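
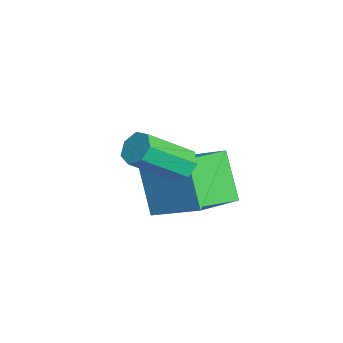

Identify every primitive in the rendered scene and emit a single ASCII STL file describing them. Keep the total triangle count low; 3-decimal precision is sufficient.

solid 
facet normal -0.177 0.742 -0.646
outer loop
vertex 3.266 -1.985 -1.635
vertex 2.899 -1.693 -1.199
vertex 3.528 -1.629 -1.298
endloop
endfacet
facet normal 0.864 -0.197 -0.464
outer loop
vertex 3.266 -1.985 -1.635
vertex 3.528 -1.629 -1.298
vertex 3.628 -3.499 -0.317
endloop
endfacet
facet normal 0.864 -0.197 -0.464
outer loop
vertex 3.628 -3.499 -0.317
vertex 3.528 -1.629 -1.298
vertex 3.89 -3.143 0.02
endloop
endfacet
facet normal 0.177 -0.742 0.646
outer loop
vertex 3.628 -3.499 -0.317
vertex 3.89 -3.143 0.02
vertex 3.261 -3.207 0.119
endloop
endfacet
facet normal -0.177 0.743 -0.646
outer loop
vertex 3.528 -1.629 -1.298
vertex 2.899 -1.693 -1.199
vertex 3.317 -1.322 -0.887
endloop
endfacet
facet normal 0.908 0.377 0.184
outer loop
vertex 3.528 -1.629 -1.298
vertex 3.317 -1.322 -0.887
vertex 3.89 -3.143 0.02
endloop
endfacet
facet normal 0.907 0.378 0.186
outer loop
vertex 3.89 -3.143 0.02
vertex 3.317 -1.322 -0.887
vertex 3.678 -2.836 0.431
endloop
endfacet
facet normal 0.177 -0.742 0.646
outer loop
vertex 3.89 -3.143 0.02
vertex 3.678 -2.836 0.431
vertex 3.261 -3.207 0.119
endloop
endfacet
facet normal -0.177 0.742 -0.646
outer loop
vertex 3.317 -1.322 -0.887
vertex 2.899 -1.693 -1.199
vertex 2.791 -1.294 -0.711
endloop
endfacet
facet normal 0.268 0.668 0.694
outer loop
vertex 3.317 -1.322 -0.887
vertex 2.791 -1.294 -0.711
vertex 3.678 -2.836 0.431
endloop
endfacet
facet normal 0.268 0.668 0.694
outer loop
vertex 3.678 -2.836 0.431
vertex 2.791 -1.294 -0.711
vertex 3.152 -2.808 0.607
endloop
endfacet
facet normal 0.177 -0.742 0.646
outer loop
vertex 3.678 -2.836 0.431
vertex 3.152 -2.808 0.607
vertex 3.261 -3.207 0.119
endloop
endfacet
facet normal -0.177 0.742 -0.646
outer loop
vertex 2.791 -1.294 -0.711
vertex 2.899 -1.693 -1.199
vertex 2.347 -1.566 -0.902
endloop
endfacet
facet normal -0.573 0.456 0.681
outer loop
vertex 2.791 -1.294 -0.711
vertex 2.347 -1.566 -0.902
vertex 3.152 -2.808 0.607
endloop
endfacet
facet normal -0.573 0.456 0.681
outer loop
vertex 3.152 -2.808 0.607
vertex 2.347 -1.566 -0.902
vertex 2.708 -3.081 0.416
endloop
endfacet
facet normal 0.178 -0.742 0.646
outer loop
vertex 3.152 -2.808 0.607
vertex 2.708 -3.081 0.416
vertex 3.261 -3.207 0.119
endloop
endfacet
facet normal -0.177 0.743 -0.646
outer loop
vertex 2.347 -1.566 -0.902
vertex 2.899 -1.693 -1.199
vertex 2.318 -1.934 -1.317
endloop
endfacet
facet normal -0.983 -0.098 0.156
outer loop
vertex 2.347 -1.566 -0.902
vertex 2.318 -1.934 -1.317
vertex 2.708 -3.081 0.416
endloop
endfacet
facet normal -0.983 -0.100 0.155
outer loop
vertex 2.708 -3.081 0.416
vertex 2.318 -1.934 -1.317
vertex 2.68 -3.449 0.001
endloop
endfacet
facet normal 0.178 -0.742 0.646
outer loop
vertex 2.708 -3.081 0.416
vertex 2.68 -3.449 0.001
vertex 3.261 -3.207 0.119
endloop
endfacet
facet normal -0.177 0.743 -0.646
outer loop
vertex 2.318 -1.934 -1.317
vertex 2.899 -1.693 -1.199
vertex 2.728 -2.12 -1.643
endloop
endfacet
facet normal -0.652 -0.580 -0.488
outer loop
vertex 2.318 -1.934 -1.317
vertex 2.728 -2.12 -1.643
vertex 2.68 -3.449 0.001
endloop
endfacet
facet normal -0.653 -0.580 -0.488
outer loop
vertex 2.68 -3.449 0.001
vertex 2.728 -2.12 -1.643
vertex 3.089 -3.635 -0.325
endloop
endfacet
facet normal 0.178 -0.742 0.646
outer loop
vertex 2.68 -3.449 0.001
vertex 3.089 -3.635 -0.325
vertex 3.261 -3.207 0.119
endloop
endfacet
facet normal -0.177 0.743 -0.646
outer loop
vertex 2.728 -2.12 -1.643
vertex 2.899 -1.693 -1.199
vertex 3.266 -1.985 -1.635
endloop
endfacet
facet normal 0.168 -0.624 -0.763
outer loop
vertex 2.728 -2.12 -1.643
vertex 3.266 -1.985 -1.635
vertex 3.089 -3.635 -0.325
endloop
endfacet
facet normal 0.169 -0.624 -0.763
outer loop
vertex 3.089 -3.635 -0.325
vertex 3.266 -1.985 -1.635
vertex 3.628 -3.499 -0.317
endloop
endfacet
facet normal 0.178 -0.742 0.646
outer loop
vertex 3.089 -3.635 -0.325
vertex 3.628 -3.499 -0.317
vertex 3.261 -3.207 0.119
endloop
endfacet
facet normal -0.589 -0.096 0.803
outer loop
vertex 1.044 -2.755 -2.518
vertex 2.345 -1.421 -1.405
vertex 0.041 -1.306 -3.081
endloop
endfacet
facet normal -0.600 -0.614 -0.513
outer loop
vertex 1.195 -1.119 -4.655
vertex 1.044 -2.755 -2.518
vertex 0.041 -1.306 -3.081
endloop
endfacet
facet normal -0.589 -0.095 0.803
outer loop
vertex 0.041 -1.306 -3.081
vertex 2.345 -1.421 -1.405
vertex 1.342 0.027 -1.969
endloop
endfacet
facet normal -0.542 0.783 -0.304
outer loop
vertex 1.342 0.027 -1.969
vertex 1.195 -1.119 -4.655
vertex 0.041 -1.306 -3.081
endloop
endfacet
facet normal 0.542 -0.783 0.305
outer loop
vertex 1.044 -2.755 -2.518
vertex 3.499 -1.234 -2.979
vertex 2.345 -1.421 -1.405
endloop
endfacet
facet normal -0.599 -0.615 -0.513
outer loop
vertex 2.198 -2.567 -4.091
vertex 1.044 -2.755 -2.518
vertex 1.195 -1.119 -4.655
endloop
endfacet
facet normal 0.542 -0.783 0.304
outer loop
vertex 2.198 -2.567 -4.091
vertex 3.499 -1.234 -2.979
vertex 1.044 -2.755 -2.518
endloop
endfacet
facet normal 0.599 0.615 0.513
outer loop
vertex 2.345 -1.421 -1.405
vertex 3.499 -1.234 -2.979
vertex 1.342 0.027 -1.969
endloop
endfacet
facet normal -0.542 0.783 -0.304
outer loop
vertex 2.496 0.215 -3.542
vertex 1.195 -1.119 -4.655
vertex 1.342 0.027 -1.969
endloop
endfacet
facet normal 0.599 0.614 0.513
outer loop
vertex 1.342 0.027 -1.969
vertex 3.499 -1.234 -2.979
vertex 2.496 0.215 -3.542
endloop
endfacet
facet normal 0.589 0.095 -0.803
outer loop
vertex 2.496 0.215 -3.542
vertex 2.198 -2.567 -4.091
vertex 1.195 -1.119 -4.655
endloop
endfacet
facet normal 0.588 0.095 -0.803
outer loop
vertex 3.499 -1.234 -2.979
vertex 2.198 -2.567 -4.091
vertex 2.496 0.215 -3.542
endloop
endfacet

endsolid


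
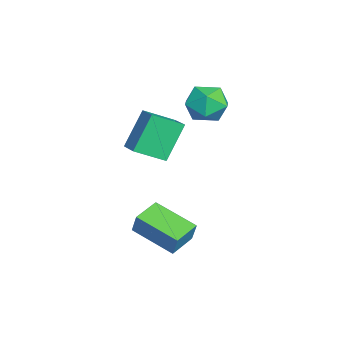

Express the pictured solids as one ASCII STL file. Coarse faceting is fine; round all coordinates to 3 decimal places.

solid 
facet normal -0.410 0.377 0.830
outer loop
vertex 0.793 1.554 1.858
vertex 0.515 2.896 1.111
vertex -0.235 1.158 1.53
endloop
endfacet
facet normal 0.179 -0.860 0.478
outer loop
vertex 0.585 0.404 -0.131
vertex 0.793 1.554 1.858
vertex -0.235 1.158 1.53
endloop
endfacet
facet normal -0.410 0.377 0.830
outer loop
vertex -0.235 1.158 1.53
vertex 0.515 2.896 1.111
vertex -0.514 2.499 0.783
endloop
endfacet
facet normal -0.894 -0.345 -0.285
outer loop
vertex -0.514 2.499 0.783
vertex 0.585 0.404 -0.131
vertex -0.235 1.158 1.53
endloop
endfacet
facet normal 0.894 0.344 0.285
outer loop
vertex 0.793 1.554 1.858
vertex 1.335 2.142 -0.55
vertex 0.515 2.896 1.111
endloop
endfacet
facet normal 0.179 -0.860 0.478
outer loop
vertex 1.614 0.801 0.197
vertex 0.793 1.554 1.858
vertex 0.585 0.404 -0.131
endloop
endfacet
facet normal 0.894 0.345 0.286
outer loop
vertex 1.614 0.801 0.197
vertex 1.335 2.142 -0.55
vertex 0.793 1.554 1.858
endloop
endfacet
facet normal -0.179 0.860 -0.479
outer loop
vertex 0.515 2.896 1.111
vertex 1.335 2.142 -0.55
vertex -0.514 2.499 0.783
endloop
endfacet
facet normal -0.894 -0.344 -0.286
outer loop
vertex 0.307 1.746 -0.878
vertex 0.585 0.404 -0.131
vertex -0.514 2.499 0.783
endloop
endfacet
facet normal -0.179 0.860 -0.478
outer loop
vertex -0.514 2.499 0.783
vertex 1.335 2.142 -0.55
vertex 0.307 1.746 -0.878
endloop
endfacet
facet normal 0.410 -0.377 -0.830
outer loop
vertex 0.307 1.746 -0.878
vertex 1.614 0.801 0.197
vertex 0.585 0.404 -0.131
endloop
endfacet
facet normal 0.410 -0.377 -0.830
outer loop
vertex 1.335 2.142 -0.55
vertex 1.614 0.801 0.197
vertex 0.307 1.746 -0.878
endloop
endfacet
facet normal -0.794 0.589 0.149
outer loop
vertex 2.831 1.718 -2.071
vertex 3.918 3.351 -2.732
vertex 2.51 1.534 -3.053
endloop
endfacet
facet normal -0.525 -0.789 0.319
outer loop
vertex 3.542 0.769 -3.248
vertex 2.831 1.718 -2.071
vertex 2.51 1.534 -3.053
endloop
endfacet
facet normal -0.794 0.589 0.150
outer loop
vertex 2.51 1.534 -3.053
vertex 3.918 3.351 -2.732
vertex 3.596 3.167 -3.715
endloop
endfacet
facet normal -0.307 -0.175 -0.936
outer loop
vertex 3.596 3.167 -3.715
vertex 3.542 0.769 -3.248
vertex 2.51 1.534 -3.053
endloop
endfacet
facet normal 0.306 0.175 0.936
outer loop
vertex 2.831 1.718 -2.071
vertex 4.95 2.586 -2.927
vertex 3.918 3.351 -2.732
endloop
endfacet
facet normal -0.524 -0.789 0.320
outer loop
vertex 3.864 0.953 -2.265
vertex 2.831 1.718 -2.071
vertex 3.542 0.769 -3.248
endloop
endfacet
facet normal 0.306 0.176 0.936
outer loop
vertex 3.864 0.953 -2.265
vertex 4.95 2.586 -2.927
vertex 2.831 1.718 -2.071
endloop
endfacet
facet normal 0.525 0.789 -0.320
outer loop
vertex 3.918 3.351 -2.732
vertex 4.95 2.586 -2.927
vertex 3.596 3.167 -3.715
endloop
endfacet
facet normal -0.306 -0.175 -0.936
outer loop
vertex 4.629 2.402 -3.909
vertex 3.542 0.769 -3.248
vertex 3.596 3.167 -3.715
endloop
endfacet
facet normal 0.525 0.789 -0.319
outer loop
vertex 3.596 3.167 -3.715
vertex 4.95 2.586 -2.927
vertex 4.629 2.402 -3.909
endloop
endfacet
facet normal 0.794 -0.589 -0.150
outer loop
vertex 4.629 2.402 -3.909
vertex 3.864 0.953 -2.265
vertex 3.542 0.769 -3.248
endloop
endfacet
facet normal 0.794 -0.589 -0.149
outer loop
vertex 4.95 2.586 -2.927
vertex 3.864 0.953 -2.265
vertex 4.629 2.402 -3.909
endloop
endfacet
facet normal -0.647 0.060 0.760
outer loop
vertex -1.046 3.843 2.242
vertex -0.377 3.291 2.855
vertex -0.316 4.351 2.823
endloop
endfacet
facet normal -0.702 0.629 0.332
outer loop
vertex -1.046 3.843 2.242
vertex -0.316 4.351 2.823
vertex -0.51 4.661 1.826
endloop
endfacet
facet normal -0.858 0.397 -0.325
outer loop
vertex -1.046 3.843 2.242
vertex -0.51 4.661 1.826
vertex -0.691 3.793 1.242
endloop
endfacet
facet normal -0.899 -0.315 -0.303
outer loop
vertex -1.046 3.843 2.242
vertex -0.691 3.793 1.242
vertex -0.609 2.946 1.878
endloop
endfacet
facet normal -0.769 -0.524 0.367
outer loop
vertex -1.046 3.843 2.242
vertex -0.609 2.946 1.878
vertex -0.377 3.291 2.855
endloop
endfacet
facet normal -0.065 0.949 0.308
outer loop
vertex -0.51 4.661 1.826
vertex -0.316 4.351 2.823
vertex 0.489 4.614 2.182
endloop
endfacet
facet normal 0.025 0.029 0.999
outer loop
vertex -0.316 4.351 2.823
vertex -0.377 3.291 2.855
vertex 0.571 3.767 2.818
endloop
endfacet
facet normal -0.173 -0.915 0.364
outer loop
vertex -0.377 3.291 2.855
vertex -0.609 2.946 1.878
vertex 0.39 2.899 2.234
endloop
endfacet
facet normal -0.384 -0.578 -0.720
outer loop
vertex -0.609 2.946 1.878
vertex -0.691 3.793 1.242
vertex 0.196 3.209 1.237
endloop
endfacet
facet normal -0.318 0.574 -0.755
outer loop
vertex -0.691 3.793 1.242
vertex -0.51 4.661 1.826
vertex 0.257 4.269 1.205
endloop
endfacet
facet normal 0.899 0.315 0.303
outer loop
vertex 0.926 3.717 1.818
vertex 0.489 4.614 2.182
vertex 0.571 3.767 2.818
endloop
endfacet
facet normal 0.858 -0.397 0.325
outer loop
vertex 0.926 3.717 1.818
vertex 0.571 3.767 2.818
vertex 0.39 2.899 2.234
endloop
endfacet
facet normal 0.702 -0.629 -0.332
outer loop
vertex 0.926 3.717 1.818
vertex 0.39 2.899 2.234
vertex 0.196 3.209 1.237
endloop
endfacet
facet normal 0.647 -0.060 -0.760
outer loop
vertex 0.926 3.717 1.818
vertex 0.196 3.209 1.237
vertex 0.257 4.269 1.205
endloop
endfacet
facet normal 0.769 0.524 -0.367
outer loop
vertex 0.926 3.717 1.818
vertex 0.257 4.269 1.205
vertex 0.489 4.614 2.182
endloop
endfacet
facet normal 0.384 0.578 0.720
outer loop
vertex 0.571 3.767 2.818
vertex 0.489 4.614 2.182
vertex -0.316 4.351 2.823
endloop
endfacet
facet normal 0.318 -0.574 0.755
outer loop
vertex 0.39 2.899 2.234
vertex 0.571 3.767 2.818
vertex -0.377 3.291 2.855
endloop
endfacet
facet normal 0.065 -0.949 -0.308
outer loop
vertex 0.196 3.209 1.237
vertex 0.39 2.899 2.234
vertex -0.609 2.946 1.878
endloop
endfacet
facet normal -0.025 -0.029 -0.999
outer loop
vertex 0.257 4.269 1.205
vertex 0.196 3.209 1.237
vertex -0.691 3.793 1.242
endloop
endfacet
facet normal 0.173 0.915 -0.364
outer loop
vertex 0.489 4.614 2.182
vertex 0.257 4.269 1.205
vertex -0.51 4.661 1.826
endloop
endfacet

endsolid


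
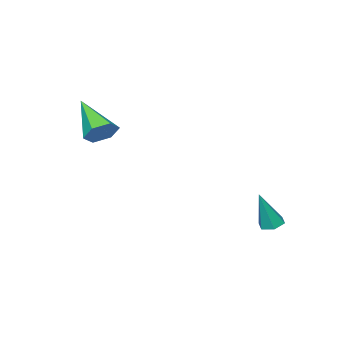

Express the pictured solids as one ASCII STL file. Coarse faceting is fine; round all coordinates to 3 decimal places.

solid 
facet normal 0.202 0.802 -0.562
outer loop
vertex 4.723 -0.791 2.114
vertex 4.127 -0.932 1.698
vertex 4.068 -0.499 2.295
endloop
endfacet
facet normal 0.338 0.186 0.923
outer loop
vertex 4.723 -0.791 2.114
vertex 4.068 -0.499 2.295
vertex 3.713 -2.568 2.842
endloop
endfacet
facet normal 0.204 0.802 -0.562
outer loop
vertex 4.068 -0.499 2.295
vertex 4.127 -0.932 1.698
vertex 3.472 -0.639 1.879
endloop
endfacet
facet normal -0.592 0.299 0.748
outer loop
vertex 4.068 -0.499 2.295
vertex 3.472 -0.639 1.879
vertex 3.713 -2.568 2.842
endloop
endfacet
facet normal 0.204 0.802 -0.562
outer loop
vertex 3.472 -0.639 1.879
vertex 4.127 -0.932 1.698
vertex 3.531 -1.072 1.282
endloop
endfacet
facet normal -0.992 -0.127 -0.006
outer loop
vertex 3.472 -0.639 1.879
vertex 3.531 -1.072 1.282
vertex 3.713 -2.568 2.842
endloop
endfacet
facet normal 0.202 0.803 -0.560
outer loop
vertex 3.531 -1.072 1.282
vertex 4.127 -0.932 1.698
vertex 4.187 -1.364 1.1
endloop
endfacet
facet normal -0.460 -0.667 -0.586
outer loop
vertex 3.531 -1.072 1.282
vertex 4.187 -1.364 1.1
vertex 3.713 -2.568 2.842
endloop
endfacet
facet normal 0.203 0.803 -0.560
outer loop
vertex 4.187 -1.364 1.1
vertex 4.127 -0.932 1.698
vertex 4.782 -1.224 1.516
endloop
endfacet
facet normal 0.471 -0.780 -0.411
outer loop
vertex 4.187 -1.364 1.1
vertex 4.782 -1.224 1.516
vertex 3.713 -2.568 2.842
endloop
endfacet
facet normal 0.202 0.803 -0.561
outer loop
vertex 4.782 -1.224 1.516
vertex 4.127 -0.932 1.698
vertex 4.723 -0.791 2.114
endloop
endfacet
facet normal 0.870 -0.354 0.342
outer loop
vertex 4.782 -1.224 1.516
vertex 4.723 -0.791 2.114
vertex 3.713 -2.568 2.842
endloop
endfacet
facet normal -0.334 0.078 -0.939
outer loop
vertex -0.658 3.518 -3.429
vertex -0.979 3.079 -3.351
vertex -1.171 3.583 -3.241
endloop
endfacet
facet normal 0.219 0.937 0.273
outer loop
vertex -0.658 3.518 -3.429
vertex -1.171 3.583 -3.241
vertex -0.381 2.941 -1.669
endloop
endfacet
facet normal -0.334 0.078 -0.939
outer loop
vertex -1.171 3.583 -3.241
vertex -0.979 3.079 -3.351
vertex -1.492 3.144 -3.163
endloop
endfacet
facet normal -0.629 0.556 0.543
outer loop
vertex -1.171 3.583 -3.241
vertex -1.492 3.144 -3.163
vertex -0.381 2.941 -1.669
endloop
endfacet
facet normal -0.335 0.076 -0.939
outer loop
vertex -1.492 3.144 -3.163
vertex -0.979 3.079 -3.351
vertex -1.301 2.64 -3.272
endloop
endfacet
facet normal -0.761 -0.399 0.512
outer loop
vertex -1.492 3.144 -3.163
vertex -1.301 2.64 -3.272
vertex -0.381 2.941 -1.669
endloop
endfacet
facet normal -0.335 0.076 -0.939
outer loop
vertex -1.301 2.64 -3.272
vertex -0.979 3.079 -3.351
vertex -0.788 2.575 -3.46
endloop
endfacet
facet normal -0.047 -0.977 0.210
outer loop
vertex -1.301 2.64 -3.272
vertex -0.788 2.575 -3.46
vertex -0.381 2.941 -1.669
endloop
endfacet
facet normal -0.335 0.076 -0.939
outer loop
vertex -0.788 2.575 -3.46
vertex -0.979 3.079 -3.351
vertex -0.467 3.015 -3.539
endloop
endfacet
facet normal 0.801 -0.595 -0.060
outer loop
vertex -0.788 2.575 -3.46
vertex -0.467 3.015 -3.539
vertex -0.381 2.941 -1.669
endloop
endfacet
facet normal -0.335 0.078 -0.939
outer loop
vertex -0.467 3.015 -3.539
vertex -0.979 3.079 -3.351
vertex -0.658 3.518 -3.429
endloop
endfacet
facet normal 0.932 0.360 -0.029
outer loop
vertex -0.467 3.015 -3.539
vertex -0.658 3.518 -3.429
vertex -0.381 2.941 -1.669
endloop
endfacet

endsolid


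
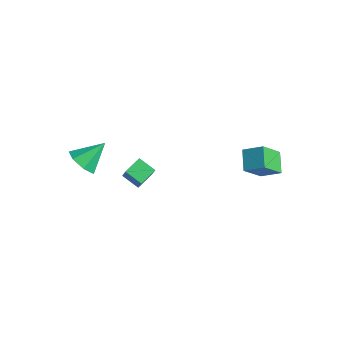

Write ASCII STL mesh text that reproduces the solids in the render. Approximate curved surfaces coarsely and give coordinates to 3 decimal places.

solid 
facet normal -0.153 -0.759 -0.633
outer loop
vertex -1.934 -3.901 0.453
vertex -2.874 -3.964 0.756
vertex -2.499 -3.423 0.017
endloop
endfacet
facet normal 0.727 0.646 -0.233
outer loop
vertex -1.934 -3.901 0.453
vertex -2.499 -3.423 0.017
vertex -2.606 -2.636 1.864
endloop
endfacet
facet normal -0.153 -0.759 -0.633
outer loop
vertex -2.499 -3.423 0.017
vertex -2.874 -3.964 0.756
vertex -3.346 -3.352 0.137
endloop
endfacet
facet normal 0.022 0.920 -0.391
outer loop
vertex -2.499 -3.423 0.017
vertex -3.346 -3.352 0.137
vertex -2.606 -2.636 1.864
endloop
endfacet
facet normal -0.153 -0.759 -0.633
outer loop
vertex -3.346 -3.352 0.137
vertex -2.874 -3.964 0.756
vertex -3.838 -3.742 0.723
endloop
endfacet
facet normal -0.648 0.761 -0.038
outer loop
vertex -3.346 -3.352 0.137
vertex -3.838 -3.742 0.723
vertex -2.606 -2.636 1.864
endloop
endfacet
facet normal -0.153 -0.759 -0.633
outer loop
vertex -3.838 -3.742 0.723
vertex -2.874 -3.964 0.756
vertex -3.604 -4.299 1.334
endloop
endfacet
facet normal -0.777 0.288 0.560
outer loop
vertex -3.838 -3.742 0.723
vertex -3.604 -4.299 1.334
vertex -2.606 -2.636 1.864
endloop
endfacet
facet normal -0.154 -0.758 -0.634
outer loop
vertex -3.604 -4.299 1.334
vertex -2.874 -3.964 0.756
vertex -2.82 -4.604 1.509
endloop
endfacet
facet normal -0.268 -0.143 0.953
outer loop
vertex -3.604 -4.299 1.334
vertex -2.82 -4.604 1.509
vertex -2.606 -2.636 1.864
endloop
endfacet
facet normal -0.153 -0.758 -0.634
outer loop
vertex -2.82 -4.604 1.509
vertex -2.874 -3.964 0.756
vertex -2.077 -4.426 1.117
endloop
endfacet
facet normal 0.495 -0.206 0.844
outer loop
vertex -2.82 -4.604 1.509
vertex -2.077 -4.426 1.117
vertex -2.606 -2.636 1.864
endloop
endfacet
facet normal -0.153 -0.759 -0.633
outer loop
vertex -2.077 -4.426 1.117
vertex -2.874 -3.964 0.756
vertex -1.934 -3.901 0.453
endloop
endfacet
facet normal 0.937 0.145 0.317
outer loop
vertex -2.077 -4.426 1.117
vertex -1.934 -3.901 0.453
vertex -2.606 -2.636 1.864
endloop
endfacet
facet normal -0.847 -0.296 0.441
outer loop
vertex -1.548 -2.104 -0.185
vertex -1.718 -1.045 0.2
vertex -2.267 -1.794 -1.357
endloop
endfacet
facet normal 0.150 -0.929 -0.338
outer loop
vertex -1.302 -1.455 -1.86
vertex -1.548 -2.104 -0.185
vertex -2.267 -1.794 -1.357
endloop
endfacet
facet normal -0.847 -0.297 0.441
outer loop
vertex -2.267 -1.794 -1.357
vertex -1.718 -1.045 0.2
vertex -2.438 -0.734 -0.972
endloop
endfacet
facet normal -0.510 0.220 -0.831
outer loop
vertex -2.438 -0.734 -0.972
vertex -1.302 -1.455 -1.86
vertex -2.267 -1.794 -1.357
endloop
endfacet
facet normal 0.511 -0.220 0.831
outer loop
vertex -1.548 -2.104 -0.185
vertex -0.753 -0.706 -0.303
vertex -1.718 -1.045 0.2
endloop
endfacet
facet normal 0.149 -0.929 -0.338
outer loop
vertex -0.582 -1.766 -0.688
vertex -1.548 -2.104 -0.185
vertex -1.302 -1.455 -1.86
endloop
endfacet
facet normal 0.510 -0.220 0.832
outer loop
vertex -0.582 -1.766 -0.688
vertex -0.753 -0.706 -0.303
vertex -1.548 -2.104 -0.185
endloop
endfacet
facet normal -0.150 0.929 0.339
outer loop
vertex -1.718 -1.045 0.2
vertex -0.753 -0.706 -0.303
vertex -2.438 -0.734 -0.972
endloop
endfacet
facet normal -0.510 0.220 -0.831
outer loop
vertex -1.472 -0.396 -1.475
vertex -1.302 -1.455 -1.86
vertex -2.438 -0.734 -0.972
endloop
endfacet
facet normal -0.149 0.929 0.338
outer loop
vertex -2.438 -0.734 -0.972
vertex -0.753 -0.706 -0.303
vertex -1.472 -0.396 -1.475
endloop
endfacet
facet normal 0.847 0.296 -0.442
outer loop
vertex -1.472 -0.396 -1.475
vertex -0.582 -1.766 -0.688
vertex -1.302 -1.455 -1.86
endloop
endfacet
facet normal 0.847 0.297 -0.441
outer loop
vertex -0.753 -0.706 -0.303
vertex -0.582 -1.766 -0.688
vertex -1.472 -0.396 -1.475
endloop
endfacet
facet normal -0.704 0.511 0.494
outer loop
vertex 2.682 2.446 2.317
vertex 3.577 3.095 2.922
vertex 2.667 3.665 1.034
endloop
endfacet
facet normal -0.710 -0.514 -0.480
outer loop
vertex 3.603 2.985 0.378
vertex 2.682 2.446 2.317
vertex 2.667 3.665 1.034
endloop
endfacet
facet normal -0.704 0.511 0.493
outer loop
vertex 2.667 3.665 1.034
vertex 3.577 3.095 2.922
vertex 3.562 4.313 1.639
endloop
endfacet
facet normal -0.008 0.688 -0.725
outer loop
vertex 3.562 4.313 1.639
vertex 3.603 2.985 0.378
vertex 2.667 3.665 1.034
endloop
endfacet
facet normal 0.009 -0.688 0.726
outer loop
vertex 2.682 2.446 2.317
vertex 4.513 2.415 2.266
vertex 3.577 3.095 2.922
endloop
endfacet
facet normal -0.710 -0.515 -0.480
outer loop
vertex 3.618 1.767 1.661
vertex 2.682 2.446 2.317
vertex 3.603 2.985 0.378
endloop
endfacet
facet normal 0.009 -0.689 0.725
outer loop
vertex 3.618 1.767 1.661
vertex 4.513 2.415 2.266
vertex 2.682 2.446 2.317
endloop
endfacet
facet normal 0.710 0.515 0.480
outer loop
vertex 3.577 3.095 2.922
vertex 4.513 2.415 2.266
vertex 3.562 4.313 1.639
endloop
endfacet
facet normal -0.009 0.688 -0.725
outer loop
vertex 4.498 3.634 0.983
vertex 3.603 2.985 0.378
vertex 3.562 4.313 1.639
endloop
endfacet
facet normal 0.710 0.515 0.481
outer loop
vertex 3.562 4.313 1.639
vertex 4.513 2.415 2.266
vertex 4.498 3.634 0.983
endloop
endfacet
facet normal 0.704 -0.511 -0.493
outer loop
vertex 4.498 3.634 0.983
vertex 3.618 1.767 1.661
vertex 3.603 2.985 0.378
endloop
endfacet
facet normal 0.704 -0.511 -0.494
outer loop
vertex 4.513 2.415 2.266
vertex 3.618 1.767 1.661
vertex 4.498 3.634 0.983
endloop
endfacet

endsolid


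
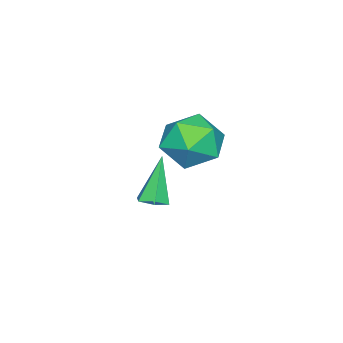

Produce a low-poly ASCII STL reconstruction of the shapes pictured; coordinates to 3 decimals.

solid 
facet normal 0.382 0.026 -0.924
outer loop
vertex -1.992 -2.817 -1.904
vertex -2.458 -2.545 -2.089
vertex -2.012 -2.247 -1.896
endloop
endfacet
facet normal 0.792 0.019 0.610
outer loop
vertex -1.992 -2.817 -1.904
vertex -2.012 -2.247 -1.896
vertex -3.162 -2.595 -0.391
endloop
endfacet
facet normal 0.382 0.026 -0.924
outer loop
vertex -2.012 -2.247 -1.896
vertex -2.458 -2.545 -2.089
vertex -2.478 -1.976 -2.081
endloop
endfacet
facet normal 0.316 0.842 0.437
outer loop
vertex -2.012 -2.247 -1.896
vertex -2.478 -1.976 -2.081
vertex -3.162 -2.595 -0.391
endloop
endfacet
facet normal 0.385 0.026 -0.923
outer loop
vertex -2.478 -1.976 -2.081
vertex -2.458 -2.545 -2.089
vertex -2.923 -2.274 -2.275
endloop
endfacet
facet normal -0.575 0.816 0.066
outer loop
vertex -2.478 -1.976 -2.081
vertex -2.923 -2.274 -2.275
vertex -3.162 -2.595 -0.391
endloop
endfacet
facet normal 0.385 0.026 -0.923
outer loop
vertex -2.923 -2.274 -2.275
vertex -2.458 -2.545 -2.089
vertex -2.903 -2.843 -2.283
endloop
endfacet
facet normal -0.991 -0.033 -0.131
outer loop
vertex -2.923 -2.274 -2.275
vertex -2.903 -2.843 -2.283
vertex -3.162 -2.595 -0.391
endloop
endfacet
facet normal 0.384 0.028 -0.923
outer loop
vertex -2.903 -2.843 -2.283
vertex -2.458 -2.545 -2.089
vertex -2.438 -3.115 -2.098
endloop
endfacet
facet normal -0.517 -0.855 0.041
outer loop
vertex -2.903 -2.843 -2.283
vertex -2.438 -3.115 -2.098
vertex -3.162 -2.595 -0.391
endloop
endfacet
facet normal 0.383 0.028 -0.923
outer loop
vertex -2.438 -3.115 -2.098
vertex -2.458 -2.545 -2.089
vertex -1.992 -2.817 -1.904
endloop
endfacet
facet normal 0.375 -0.830 0.412
outer loop
vertex -2.438 -3.115 -2.098
vertex -1.992 -2.817 -1.904
vertex -3.162 -2.595 -0.391
endloop
endfacet
facet normal -0.100 0.123 0.987
outer loop
vertex -1.283 0.152 2.686
vertex -2.009 -0.693 2.717
vertex -0.92 -0.888 2.852
endloop
endfacet
facet normal 0.552 0.316 0.771
outer loop
vertex -1.283 0.152 2.686
vertex -0.92 -0.888 2.852
vertex -0.361 -0.205 2.172
endloop
endfacet
facet normal 0.479 0.831 0.282
outer loop
vertex -1.283 0.152 2.686
vertex -0.361 -0.205 2.172
vertex -1.104 0.412 1.617
endloop
endfacet
facet normal -0.218 0.956 0.196
outer loop
vertex -1.283 0.152 2.686
vertex -1.104 0.412 1.617
vertex -2.123 0.111 1.954
endloop
endfacet
facet normal -0.576 0.518 0.632
outer loop
vertex -1.283 0.152 2.686
vertex -2.123 0.111 1.954
vertex -2.009 -0.693 2.717
endloop
endfacet
facet normal 0.856 -0.247 0.455
outer loop
vertex -0.361 -0.205 2.172
vertex -0.92 -0.888 2.852
vertex -0.517 -1.271 1.886
endloop
endfacet
facet normal -0.200 -0.560 0.804
outer loop
vertex -0.92 -0.888 2.852
vertex -2.009 -0.693 2.717
vertex -1.536 -1.572 2.223
endloop
endfacet
facet normal -0.970 0.080 0.230
outer loop
vertex -2.009 -0.693 2.717
vertex -2.123 0.111 1.954
vertex -2.279 -0.955 1.668
endloop
endfacet
facet normal -0.390 0.789 -0.475
outer loop
vertex -2.123 0.111 1.954
vertex -1.104 0.412 1.617
vertex -1.72 -0.272 0.988
endloop
endfacet
facet normal 0.738 0.586 -0.336
outer loop
vertex -1.104 0.412 1.617
vertex -0.361 -0.205 2.172
vertex -0.631 -0.467 1.123
endloop
endfacet
facet normal 0.218 -0.956 -0.196
outer loop
vertex -1.357 -1.312 1.154
vertex -0.517 -1.271 1.886
vertex -1.536 -1.572 2.223
endloop
endfacet
facet normal -0.479 -0.831 -0.282
outer loop
vertex -1.357 -1.312 1.154
vertex -1.536 -1.572 2.223
vertex -2.279 -0.955 1.668
endloop
endfacet
facet normal -0.552 -0.316 -0.771
outer loop
vertex -1.357 -1.312 1.154
vertex -2.279 -0.955 1.668
vertex -1.72 -0.272 0.988
endloop
endfacet
facet normal 0.100 -0.123 -0.987
outer loop
vertex -1.357 -1.312 1.154
vertex -1.72 -0.272 0.988
vertex -0.631 -0.467 1.123
endloop
endfacet
facet normal 0.576 -0.518 -0.632
outer loop
vertex -1.357 -1.312 1.154
vertex -0.631 -0.467 1.123
vertex -0.517 -1.271 1.886
endloop
endfacet
facet normal 0.390 -0.789 0.475
outer loop
vertex -1.536 -1.572 2.223
vertex -0.517 -1.271 1.886
vertex -0.92 -0.888 2.852
endloop
endfacet
facet normal -0.738 -0.586 0.336
outer loop
vertex -2.279 -0.955 1.668
vertex -1.536 -1.572 2.223
vertex -2.009 -0.693 2.717
endloop
endfacet
facet normal -0.856 0.247 -0.455
outer loop
vertex -1.72 -0.272 0.988
vertex -2.279 -0.955 1.668
vertex -2.123 0.111 1.954
endloop
endfacet
facet normal 0.200 0.560 -0.804
outer loop
vertex -0.631 -0.467 1.123
vertex -1.72 -0.272 0.988
vertex -1.104 0.412 1.617
endloop
endfacet
facet normal 0.970 -0.080 -0.230
outer loop
vertex -0.517 -1.271 1.886
vertex -0.631 -0.467 1.123
vertex -0.361 -0.205 2.172
endloop
endfacet

endsolid


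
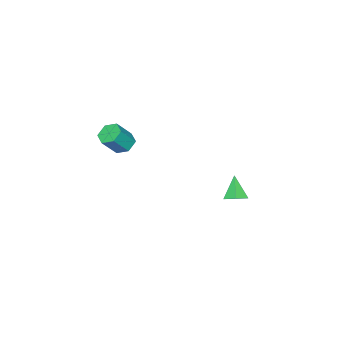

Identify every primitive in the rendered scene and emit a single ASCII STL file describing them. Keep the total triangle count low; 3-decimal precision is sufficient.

solid 
facet normal -0.587 0.220 -0.779
outer loop
vertex 3.749 -2.892 1.739
vertex 3.291 -2.857 2.094
vertex 3.611 -2.385 1.986
endloop
endfacet
facet normal 0.774 0.435 -0.460
outer loop
vertex 3.749 -2.892 1.739
vertex 3.611 -2.385 1.986
vertex 4.406 -3.138 2.612
endloop
endfacet
facet normal 0.774 0.434 -0.461
outer loop
vertex 4.406 -3.138 2.612
vertex 3.611 -2.385 1.986
vertex 4.269 -2.632 2.858
endloop
endfacet
facet normal 0.587 -0.220 0.779
outer loop
vertex 4.406 -3.138 2.612
vertex 4.269 -2.632 2.858
vertex 3.949 -3.103 2.966
endloop
endfacet
facet normal -0.587 0.220 -0.779
outer loop
vertex 3.611 -2.385 1.986
vertex 3.291 -2.857 2.094
vertex 3.154 -2.35 2.34
endloop
endfacet
facet normal 0.182 0.974 0.139
outer loop
vertex 3.611 -2.385 1.986
vertex 3.154 -2.35 2.34
vertex 4.269 -2.632 2.858
endloop
endfacet
facet normal 0.183 0.974 0.137
outer loop
vertex 4.269 -2.632 2.858
vertex 3.154 -2.35 2.34
vertex 3.811 -2.596 3.213
endloop
endfacet
facet normal 0.587 -0.220 0.779
outer loop
vertex 4.269 -2.632 2.858
vertex 3.811 -2.596 3.213
vertex 3.949 -3.103 2.966
endloop
endfacet
facet normal -0.587 0.220 -0.779
outer loop
vertex 3.154 -2.35 2.34
vertex 3.291 -2.857 2.094
vertex 2.834 -2.822 2.448
endloop
endfacet
facet normal -0.593 0.539 0.598
outer loop
vertex 3.154 -2.35 2.34
vertex 2.834 -2.822 2.448
vertex 3.811 -2.596 3.213
endloop
endfacet
facet normal -0.593 0.539 0.598
outer loop
vertex 3.811 -2.596 3.213
vertex 2.834 -2.822 2.448
vertex 3.491 -3.068 3.321
endloop
endfacet
facet normal 0.587 -0.220 0.779
outer loop
vertex 3.811 -2.596 3.213
vertex 3.491 -3.068 3.321
vertex 3.949 -3.103 2.966
endloop
endfacet
facet normal -0.587 0.220 -0.779
outer loop
vertex 2.834 -2.822 2.448
vertex 3.291 -2.857 2.094
vertex 2.971 -3.328 2.202
endloop
endfacet
facet normal -0.774 -0.434 0.461
outer loop
vertex 2.834 -2.822 2.448
vertex 2.971 -3.328 2.202
vertex 3.491 -3.068 3.321
endloop
endfacet
facet normal -0.774 -0.435 0.461
outer loop
vertex 3.491 -3.068 3.321
vertex 2.971 -3.328 2.202
vertex 3.629 -3.575 3.074
endloop
endfacet
facet normal 0.587 -0.220 0.779
outer loop
vertex 3.491 -3.068 3.321
vertex 3.629 -3.575 3.074
vertex 3.949 -3.103 2.966
endloop
endfacet
facet normal -0.587 0.220 -0.779
outer loop
vertex 2.971 -3.328 2.202
vertex 3.291 -2.857 2.094
vertex 3.429 -3.364 1.847
endloop
endfacet
facet normal -0.183 -0.973 -0.138
outer loop
vertex 2.971 -3.328 2.202
vertex 3.429 -3.364 1.847
vertex 3.629 -3.575 3.074
endloop
endfacet
facet normal -0.181 -0.974 -0.138
outer loop
vertex 3.629 -3.575 3.074
vertex 3.429 -3.364 1.847
vertex 4.086 -3.61 2.72
endloop
endfacet
facet normal 0.587 -0.220 0.779
outer loop
vertex 3.629 -3.575 3.074
vertex 4.086 -3.61 2.72
vertex 3.949 -3.103 2.966
endloop
endfacet
facet normal -0.587 0.220 -0.779
outer loop
vertex 3.429 -3.364 1.847
vertex 3.291 -2.857 2.094
vertex 3.749 -2.892 1.739
endloop
endfacet
facet normal 0.593 -0.539 -0.598
outer loop
vertex 3.429 -3.364 1.847
vertex 3.749 -2.892 1.739
vertex 4.086 -3.61 2.72
endloop
endfacet
facet normal 0.593 -0.539 -0.598
outer loop
vertex 4.086 -3.61 2.72
vertex 3.749 -2.892 1.739
vertex 4.406 -3.138 2.612
endloop
endfacet
facet normal 0.587 -0.220 0.779
outer loop
vertex 4.086 -3.61 2.72
vertex 4.406 -3.138 2.612
vertex 3.949 -3.103 2.966
endloop
endfacet
facet normal 0.461 0.388 -0.798
outer loop
vertex -1.275 -0.34 -3.003
vertex -1.684 -0.62 -3.375
vertex -1.798 -0.048 -3.163
endloop
endfacet
facet normal 0.070 0.573 0.816
outer loop
vertex -1.275 -0.34 -3.003
vertex -1.798 -0.048 -3.163
vertex -2.256 -1.1 -2.385
endloop
endfacet
facet normal 0.460 0.388 -0.799
outer loop
vertex -1.798 -0.048 -3.163
vertex -1.684 -0.62 -3.375
vertex -2.208 -0.328 -3.535
endloop
endfacet
facet normal -0.727 0.584 0.362
outer loop
vertex -1.798 -0.048 -3.163
vertex -2.208 -0.328 -3.535
vertex -2.256 -1.1 -2.385
endloop
endfacet
facet normal 0.460 0.388 -0.798
outer loop
vertex -2.208 -0.328 -3.535
vertex -1.684 -0.62 -3.375
vertex -2.094 -0.899 -3.747
endloop
endfacet
facet normal -0.980 -0.144 -0.138
outer loop
vertex -2.208 -0.328 -3.535
vertex -2.094 -0.899 -3.747
vertex -2.256 -1.1 -2.385
endloop
endfacet
facet normal 0.460 0.388 -0.798
outer loop
vertex -2.094 -0.899 -3.747
vertex -1.684 -0.62 -3.375
vertex -1.57 -1.191 -3.587
endloop
endfacet
facet normal -0.436 -0.882 -0.182
outer loop
vertex -2.094 -0.899 -3.747
vertex -1.57 -1.191 -3.587
vertex -2.256 -1.1 -2.385
endloop
endfacet
facet normal 0.460 0.388 -0.798
outer loop
vertex -1.57 -1.191 -3.587
vertex -1.684 -0.62 -3.375
vertex -1.161 -0.911 -3.215
endloop
endfacet
facet normal 0.361 -0.891 0.274
outer loop
vertex -1.57 -1.191 -3.587
vertex -1.161 -0.911 -3.215
vertex -2.256 -1.1 -2.385
endloop
endfacet
facet normal 0.460 0.388 -0.798
outer loop
vertex -1.161 -0.911 -3.215
vertex -1.684 -0.62 -3.375
vertex -1.275 -0.34 -3.003
endloop
endfacet
facet normal 0.614 -0.164 0.772
outer loop
vertex -1.161 -0.911 -3.215
vertex -1.275 -0.34 -3.003
vertex -2.256 -1.1 -2.385
endloop
endfacet

endsolid


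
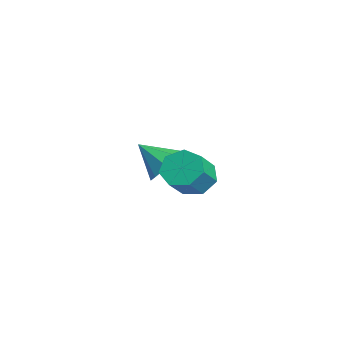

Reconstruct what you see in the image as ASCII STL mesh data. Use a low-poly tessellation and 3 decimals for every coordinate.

solid 
facet normal -0.579 0.480 -0.659
outer loop
vertex -0.217 -3.201 2.156
vertex -0.725 -3.295 2.534
vertex -0.316 -2.804 2.532
endloop
endfacet
facet normal 0.796 0.509 -0.328
outer loop
vertex -0.217 -3.201 2.156
vertex -0.316 -2.804 2.532
vertex 0.373 -3.69 2.829
endloop
endfacet
facet normal 0.796 0.508 -0.330
outer loop
vertex 0.373 -3.69 2.829
vertex -0.316 -2.804 2.532
vertex 0.275 -3.293 3.204
endloop
endfacet
facet normal 0.579 -0.480 0.659
outer loop
vertex 0.373 -3.69 2.829
vertex 0.275 -3.293 3.204
vertex -0.135 -3.785 3.206
endloop
endfacet
facet normal -0.580 0.480 -0.659
outer loop
vertex -0.316 -2.804 2.532
vertex -0.725 -3.295 2.534
vertex -0.722 -2.777 2.909
endloop
endfacet
facet normal 0.358 0.876 0.323
outer loop
vertex -0.316 -2.804 2.532
vertex -0.722 -2.777 2.909
vertex 0.275 -3.293 3.204
endloop
endfacet
facet normal 0.358 0.876 0.323
outer loop
vertex 0.275 -3.293 3.204
vertex -0.722 -2.777 2.909
vertex -0.132 -3.266 3.581
endloop
endfacet
facet normal 0.579 -0.480 0.659
outer loop
vertex 0.275 -3.293 3.204
vertex -0.132 -3.266 3.581
vertex -0.135 -3.785 3.206
endloop
endfacet
facet normal -0.579 0.480 -0.659
outer loop
vertex -0.722 -2.777 2.909
vertex -0.725 -3.295 2.534
vertex -1.131 -3.14 3.004
endloop
endfacet
facet normal -0.349 0.585 0.732
outer loop
vertex -0.722 -2.777 2.909
vertex -1.131 -3.14 3.004
vertex -0.132 -3.266 3.581
endloop
endfacet
facet normal -0.350 0.584 0.733
outer loop
vertex -0.132 -3.266 3.581
vertex -1.131 -3.14 3.004
vertex -0.541 -3.63 3.676
endloop
endfacet
facet normal 0.580 -0.479 0.659
outer loop
vertex -0.132 -3.266 3.581
vertex -0.541 -3.63 3.676
vertex -0.135 -3.785 3.206
endloop
endfacet
facet normal -0.579 0.480 -0.659
outer loop
vertex -1.131 -3.14 3.004
vertex -0.725 -3.295 2.534
vertex -1.235 -3.621 2.745
endloop
endfacet
facet normal -0.794 -0.146 0.590
outer loop
vertex -1.131 -3.14 3.004
vertex -1.235 -3.621 2.745
vertex -0.541 -3.63 3.676
endloop
endfacet
facet normal -0.794 -0.148 0.590
outer loop
vertex -0.541 -3.63 3.676
vertex -1.235 -3.621 2.745
vertex -0.644 -4.11 3.417
endloop
endfacet
facet normal 0.579 -0.480 0.659
outer loop
vertex -0.541 -3.63 3.676
vertex -0.644 -4.11 3.417
vertex -0.135 -3.785 3.206
endloop
endfacet
facet normal -0.579 0.480 -0.659
outer loop
vertex -1.235 -3.621 2.745
vertex -0.725 -3.295 2.534
vertex -0.954 -3.856 2.327
endloop
endfacet
facet normal -0.639 -0.769 0.003
outer loop
vertex -1.235 -3.621 2.745
vertex -0.954 -3.856 2.327
vertex -0.644 -4.11 3.417
endloop
endfacet
facet normal -0.640 -0.768 0.003
outer loop
vertex -0.644 -4.11 3.417
vertex -0.954 -3.856 2.327
vertex -0.364 -4.345 2.999
endloop
endfacet
facet normal 0.580 -0.480 0.658
outer loop
vertex -0.644 -4.11 3.417
vertex -0.364 -4.345 2.999
vertex -0.135 -3.785 3.206
endloop
endfacet
facet normal -0.580 0.480 -0.658
outer loop
vertex -0.954 -3.856 2.327
vertex -0.725 -3.295 2.534
vertex -0.502 -3.669 2.065
endloop
endfacet
facet normal -0.004 -0.810 -0.586
outer loop
vertex -0.954 -3.856 2.327
vertex -0.502 -3.669 2.065
vertex -0.364 -4.345 2.999
endloop
endfacet
facet normal -0.006 -0.810 -0.586
outer loop
vertex -0.364 -4.345 2.999
vertex -0.502 -3.669 2.065
vertex 0.089 -4.159 2.737
endloop
endfacet
facet normal 0.579 -0.480 0.659
outer loop
vertex -0.364 -4.345 2.999
vertex 0.089 -4.159 2.737
vertex -0.135 -3.785 3.206
endloop
endfacet
facet normal -0.579 0.481 -0.659
outer loop
vertex -0.502 -3.669 2.065
vertex -0.725 -3.295 2.534
vertex -0.217 -3.201 2.156
endloop
endfacet
facet normal 0.634 -0.243 -0.734
outer loop
vertex -0.502 -3.669 2.065
vertex -0.217 -3.201 2.156
vertex 0.089 -4.159 2.737
endloop
endfacet
facet normal 0.636 -0.241 -0.733
outer loop
vertex 0.089 -4.159 2.737
vertex -0.217 -3.201 2.156
vertex 0.373 -3.69 2.829
endloop
endfacet
facet normal 0.579 -0.480 0.659
outer loop
vertex 0.089 -4.159 2.737
vertex 0.373 -3.69 2.829
vertex -0.135 -3.785 3.206
endloop
endfacet
facet normal 0.423 0.660 -0.621
outer loop
vertex -2.863 -3.592 1.933
vertex -3.491 -3.447 1.659
vertex -3.111 -3.192 2.189
endloop
endfacet
facet normal 0.466 -0.254 0.848
outer loop
vertex -2.863 -3.592 1.933
vertex -3.111 -3.192 2.189
vertex -3.969 -4.193 2.361
endloop
endfacet
facet normal 0.424 0.660 -0.621
outer loop
vertex -3.111 -3.192 2.189
vertex -3.491 -3.447 1.659
vertex -3.581 -2.942 2.134
endloop
endfacet
facet normal -0.017 0.184 0.983
outer loop
vertex -3.111 -3.192 2.189
vertex -3.581 -2.942 2.134
vertex -3.969 -4.193 2.361
endloop
endfacet
facet normal 0.423 0.660 -0.621
outer loop
vertex -3.581 -2.942 2.134
vertex -3.491 -3.447 1.659
vertex -3.999 -2.987 1.802
endloop
endfacet
facet normal -0.610 0.321 0.725
outer loop
vertex -3.581 -2.942 2.134
vertex -3.999 -2.987 1.802
vertex -3.969 -4.193 2.361
endloop
endfacet
facet normal 0.424 0.661 -0.620
outer loop
vertex -3.999 -2.987 1.802
vertex -3.491 -3.447 1.659
vertex -4.118 -3.302 1.385
endloop
endfacet
facet normal -0.973 0.077 0.219
outer loop
vertex -3.999 -2.987 1.802
vertex -4.118 -3.302 1.385
vertex -3.969 -4.193 2.361
endloop
endfacet
facet normal 0.424 0.659 -0.621
outer loop
vertex -4.118 -3.302 1.385
vertex -3.491 -3.447 1.659
vertex -3.871 -3.702 1.129
endloop
endfacet
facet normal -0.887 -0.400 -0.230
outer loop
vertex -4.118 -3.302 1.385
vertex -3.871 -3.702 1.129
vertex -3.969 -4.193 2.361
endloop
endfacet
facet normal 0.424 0.659 -0.621
outer loop
vertex -3.871 -3.702 1.129
vertex -3.491 -3.447 1.659
vertex -3.4 -3.953 1.184
endloop
endfacet
facet normal -0.404 -0.838 -0.366
outer loop
vertex -3.871 -3.702 1.129
vertex -3.4 -3.953 1.184
vertex -3.969 -4.193 2.361
endloop
endfacet
facet normal 0.423 0.659 -0.621
outer loop
vertex -3.4 -3.953 1.184
vertex -3.491 -3.447 1.659
vertex -2.983 -3.907 1.517
endloop
endfacet
facet normal 0.192 -0.976 -0.106
outer loop
vertex -3.4 -3.953 1.184
vertex -2.983 -3.907 1.517
vertex -3.969 -4.193 2.361
endloop
endfacet
facet normal 0.423 0.659 -0.621
outer loop
vertex -2.983 -3.907 1.517
vertex -3.491 -3.447 1.659
vertex -2.863 -3.592 1.933
endloop
endfacet
facet normal 0.552 -0.734 0.396
outer loop
vertex -2.983 -3.907 1.517
vertex -2.863 -3.592 1.933
vertex -3.969 -4.193 2.361
endloop
endfacet

endsolid


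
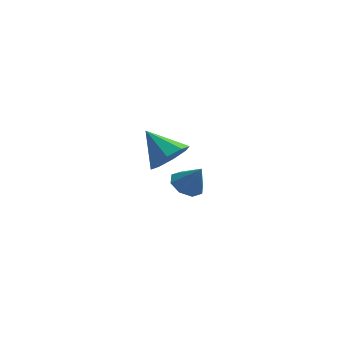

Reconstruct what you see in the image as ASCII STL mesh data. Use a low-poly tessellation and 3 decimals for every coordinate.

solid 
facet normal 0.566 -0.564 -0.601
outer loop
vertex -0.442 -2.79 2.934
vertex -0.909 -2.399 2.128
vertex -0.091 -2.154 2.668
endloop
endfacet
facet normal 0.345 0.194 0.918
outer loop
vertex -0.442 -2.79 2.934
vertex -0.091 -2.154 2.668
vertex -1.911 -1.401 3.192
endloop
endfacet
facet normal 0.566 -0.563 -0.602
outer loop
vertex -0.091 -2.154 2.668
vertex -0.909 -2.399 2.128
vertex -0.22 -1.662 2.086
endloop
endfacet
facet normal 0.450 0.729 0.516
outer loop
vertex -0.091 -2.154 2.668
vertex -0.22 -1.662 2.086
vertex -1.911 -1.401 3.192
endloop
endfacet
facet normal 0.567 -0.564 -0.600
outer loop
vertex -0.22 -1.662 2.086
vertex -0.909 -2.399 2.128
vertex -0.751 -1.602 1.528
endloop
endfacet
facet normal 0.137 0.990 -0.024
outer loop
vertex -0.22 -1.662 2.086
vertex -0.751 -1.602 1.528
vertex -1.911 -1.401 3.192
endloop
endfacet
facet normal 0.565 -0.565 -0.601
outer loop
vertex -0.751 -1.602 1.528
vertex -0.909 -2.399 2.128
vertex -1.376 -2.008 1.322
endloop
endfacet
facet normal -0.410 0.827 -0.386
outer loop
vertex -0.751 -1.602 1.528
vertex -1.376 -2.008 1.322
vertex -1.911 -1.401 3.192
endloop
endfacet
facet normal 0.566 -0.563 -0.601
outer loop
vertex -1.376 -2.008 1.322
vertex -0.909 -2.399 2.128
vertex -1.726 -2.644 1.588
endloop
endfacet
facet normal -0.873 0.331 -0.357
outer loop
vertex -1.376 -2.008 1.322
vertex -1.726 -2.644 1.588
vertex -1.911 -1.401 3.192
endloop
endfacet
facet normal 0.566 -0.564 -0.601
outer loop
vertex -1.726 -2.644 1.588
vertex -0.909 -2.399 2.128
vertex -1.598 -3.136 2.17
endloop
endfacet
facet normal -0.978 -0.202 0.044
outer loop
vertex -1.726 -2.644 1.588
vertex -1.598 -3.136 2.17
vertex -1.911 -1.401 3.192
endloop
endfacet
facet normal 0.567 -0.564 -0.601
outer loop
vertex -1.598 -3.136 2.17
vertex -0.909 -2.399 2.128
vertex -1.066 -3.196 2.728
endloop
endfacet
facet normal -0.665 -0.464 0.584
outer loop
vertex -1.598 -3.136 2.17
vertex -1.066 -3.196 2.728
vertex -1.911 -1.401 3.192
endloop
endfacet
facet normal 0.566 -0.564 -0.601
outer loop
vertex -1.066 -3.196 2.728
vertex -0.909 -2.399 2.128
vertex -0.442 -2.79 2.934
endloop
endfacet
facet normal -0.117 -0.300 0.947
outer loop
vertex -1.066 -3.196 2.728
vertex -0.442 -2.79 2.934
vertex -1.911 -1.401 3.192
endloop
endfacet
facet normal -0.455 0.219 -0.863
outer loop
vertex 0.784 3.679 -3.849
vertex 0.031 3.349 -3.536
vertex 0.41 4.143 -3.534
endloop
endfacet
facet normal 0.830 0.496 0.256
outer loop
vertex 0.784 3.679 -3.849
vertex 0.41 4.143 -3.534
vertex 0.689 3.031 -2.284
endloop
endfacet
facet normal -0.454 0.219 -0.864
outer loop
vertex 0.41 4.143 -3.534
vertex 0.031 3.349 -3.536
vertex -0.186 4.141 -3.221
endloop
endfacet
facet normal 0.309 0.744 0.593
outer loop
vertex 0.41 4.143 -3.534
vertex -0.186 4.141 -3.221
vertex 0.689 3.031 -2.284
endloop
endfacet
facet normal -0.455 0.219 -0.863
outer loop
vertex -0.186 4.141 -3.221
vertex 0.031 3.349 -3.536
vertex -0.655 3.676 -3.092
endloop
endfacet
facet normal -0.262 0.494 0.829
outer loop
vertex -0.186 4.141 -3.221
vertex -0.655 3.676 -3.092
vertex 0.689 3.031 -2.284
endloop
endfacet
facet normal -0.454 0.220 -0.863
outer loop
vertex -0.655 3.676 -3.092
vertex 0.031 3.349 -3.536
vertex -0.723 3.019 -3.224
endloop
endfacet
facet normal -0.550 -0.109 0.828
outer loop
vertex -0.655 3.676 -3.092
vertex -0.723 3.019 -3.224
vertex 0.689 3.031 -2.284
endloop
endfacet
facet normal -0.453 0.219 -0.864
outer loop
vertex -0.723 3.019 -3.224
vertex 0.031 3.349 -3.536
vertex -0.349 2.555 -3.538
endloop
endfacet
facet normal -0.386 -0.710 0.589
outer loop
vertex -0.723 3.019 -3.224
vertex -0.349 2.555 -3.538
vertex 0.689 3.031 -2.284
endloop
endfacet
facet normal -0.454 0.219 -0.864
outer loop
vertex -0.349 2.555 -3.538
vertex 0.031 3.349 -3.536
vertex 0.247 2.556 -3.851
endloop
endfacet
facet normal 0.134 -0.958 0.253
outer loop
vertex -0.349 2.555 -3.538
vertex 0.247 2.556 -3.851
vertex 0.689 3.031 -2.284
endloop
endfacet
facet normal -0.454 0.219 -0.863
outer loop
vertex 0.247 2.556 -3.851
vertex 0.031 3.349 -3.536
vertex 0.717 3.022 -3.98
endloop
endfacet
facet normal 0.706 -0.708 0.015
outer loop
vertex 0.247 2.556 -3.851
vertex 0.717 3.022 -3.98
vertex 0.689 3.031 -2.284
endloop
endfacet
facet normal -0.455 0.219 -0.863
outer loop
vertex 0.717 3.022 -3.98
vertex 0.031 3.349 -3.536
vertex 0.784 3.679 -3.849
endloop
endfacet
facet normal 0.994 -0.105 0.017
outer loop
vertex 0.717 3.022 -3.98
vertex 0.784 3.679 -3.849
vertex 0.689 3.031 -2.284
endloop
endfacet

endsolid


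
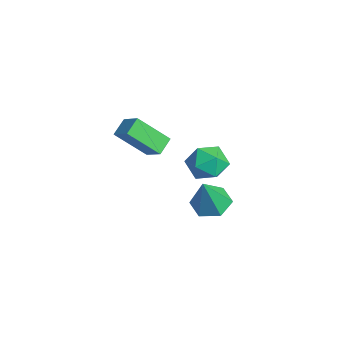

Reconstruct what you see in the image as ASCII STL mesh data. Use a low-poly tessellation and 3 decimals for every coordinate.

solid 
facet normal -0.267 0.309 -0.913
outer loop
vertex 0.683 1.365 -1.959
vertex 0.213 2.107 -1.571
vertex 1.139 2.197 -1.811
endloop
endfacet
facet normal 0.876 -0.483 0.015
outer loop
vertex 0.683 1.365 -1.959
vertex 1.139 2.197 -1.811
vertex 0.727 1.513 0.191
endloop
endfacet
facet normal -0.267 0.307 -0.914
outer loop
vertex 1.139 2.197 -1.811
vertex 0.213 2.107 -1.571
vertex 0.668 2.939 -1.424
endloop
endfacet
facet normal 0.867 0.388 0.311
outer loop
vertex 1.139 2.197 -1.811
vertex 0.668 2.939 -1.424
vertex 0.727 1.513 0.191
endloop
endfacet
facet normal -0.267 0.307 -0.913
outer loop
vertex 0.668 2.939 -1.424
vertex 0.213 2.107 -1.571
vertex -0.257 2.849 -1.184
endloop
endfacet
facet normal 0.098 0.748 0.657
outer loop
vertex 0.668 2.939 -1.424
vertex -0.257 2.849 -1.184
vertex 0.727 1.513 0.191
endloop
endfacet
facet normal -0.266 0.308 -0.913
outer loop
vertex -0.257 2.849 -1.184
vertex 0.213 2.107 -1.571
vertex -0.712 2.017 -1.332
endloop
endfacet
facet normal -0.665 0.238 0.707
outer loop
vertex -0.257 2.849 -1.184
vertex -0.712 2.017 -1.332
vertex 0.727 1.513 0.191
endloop
endfacet
facet normal -0.266 0.308 -0.913
outer loop
vertex -0.712 2.017 -1.332
vertex 0.213 2.107 -1.571
vertex -0.242 1.275 -1.719
endloop
endfacet
facet normal -0.657 -0.631 0.412
outer loop
vertex -0.712 2.017 -1.332
vertex -0.242 1.275 -1.719
vertex 0.727 1.513 0.191
endloop
endfacet
facet normal -0.267 0.308 -0.913
outer loop
vertex -0.242 1.275 -1.719
vertex 0.213 2.107 -1.571
vertex 0.683 1.365 -1.959
endloop
endfacet
facet normal 0.114 -0.991 0.066
outer loop
vertex -0.242 1.275 -1.719
vertex 0.683 1.365 -1.959
vertex 0.727 1.513 0.191
endloop
endfacet
facet normal -0.802 -0.270 -0.533
outer loop
vertex -0.178 -1.666 4.525
vertex 0.257 -0.383 3.22
vertex 0.329 -2.291 4.079
endloop
endfacet
facet normal -0.231 -0.682 0.693
outer loop
vertex 1.203 -1.997 4.66
vertex -0.178 -1.666 4.525
vertex 0.329 -2.291 4.079
endloop
endfacet
facet normal -0.802 -0.270 -0.533
outer loop
vertex 0.329 -2.291 4.079
vertex 0.257 -0.383 3.22
vertex 0.764 -1.009 2.775
endloop
endfacet
facet normal 0.551 -0.680 -0.485
outer loop
vertex 0.764 -1.009 2.775
vertex 1.203 -1.997 4.66
vertex 0.329 -2.291 4.079
endloop
endfacet
facet normal -0.551 0.680 0.485
outer loop
vertex -0.178 -1.666 4.525
vertex 1.131 -0.089 3.801
vertex 0.257 -0.383 3.22
endloop
endfacet
facet normal -0.231 -0.681 0.695
outer loop
vertex 0.696 -1.371 5.105
vertex -0.178 -1.666 4.525
vertex 1.203 -1.997 4.66
endloop
endfacet
facet normal -0.551 0.680 0.484
outer loop
vertex 0.696 -1.371 5.105
vertex 1.131 -0.089 3.801
vertex -0.178 -1.666 4.525
endloop
endfacet
facet normal 0.232 0.681 -0.694
outer loop
vertex 0.257 -0.383 3.22
vertex 1.131 -0.089 3.801
vertex 0.764 -1.009 2.775
endloop
endfacet
facet normal 0.551 -0.680 -0.484
outer loop
vertex 1.638 -0.714 3.355
vertex 1.203 -1.997 4.66
vertex 0.764 -1.009 2.775
endloop
endfacet
facet normal 0.230 0.682 -0.694
outer loop
vertex 0.764 -1.009 2.775
vertex 1.131 -0.089 3.801
vertex 1.638 -0.714 3.355
endloop
endfacet
facet normal 0.802 0.270 0.533
outer loop
vertex 1.638 -0.714 3.355
vertex 0.696 -1.371 5.105
vertex 1.203 -1.997 4.66
endloop
endfacet
facet normal 0.802 0.270 0.533
outer loop
vertex 1.131 -0.089 3.801
vertex 0.696 -1.371 5.105
vertex 1.638 -0.714 3.355
endloop
endfacet
facet normal 0.330 0.732 0.596
outer loop
vertex 1.549 2.414 1.847
vertex 0.844 2.175 2.53
vertex 1.752 1.736 2.567
endloop
endfacet
facet normal 0.861 0.468 0.198
outer loop
vertex 1.549 2.414 1.847
vertex 1.752 1.736 2.567
vertex 2.059 1.573 1.619
endloop
endfacet
facet normal 0.681 0.545 -0.488
outer loop
vertex 1.549 2.414 1.847
vertex 2.059 1.573 1.619
vertex 1.341 1.912 0.996
endloop
endfacet
facet normal 0.038 0.857 -0.515
outer loop
vertex 1.549 2.414 1.847
vertex 1.341 1.912 0.996
vertex 0.59 2.284 1.559
endloop
endfacet
facet normal -0.178 0.972 0.156
outer loop
vertex 1.549 2.414 1.847
vertex 0.59 2.284 1.559
vertex 0.844 2.175 2.53
endloop
endfacet
facet normal 0.914 -0.229 0.335
outer loop
vertex 2.059 1.573 1.619
vertex 1.752 1.736 2.567
vertex 1.67 0.816 2.161
endloop
endfacet
facet normal 0.055 0.197 0.979
outer loop
vertex 1.752 1.736 2.567
vertex 0.844 2.175 2.53
vertex 0.919 1.188 2.724
endloop
endfacet
facet normal -0.767 0.584 0.266
outer loop
vertex 0.844 2.175 2.53
vertex 0.59 2.284 1.559
vertex 0.201 1.527 2.101
endloop
endfacet
facet normal -0.416 0.398 -0.818
outer loop
vertex 0.59 2.284 1.559
vertex 1.341 1.912 0.996
vertex 0.508 1.364 1.153
endloop
endfacet
facet normal 0.623 -0.105 -0.775
outer loop
vertex 1.341 1.912 0.996
vertex 2.059 1.573 1.619
vertex 1.416 0.925 1.19
endloop
endfacet
facet normal -0.038 -0.857 0.515
outer loop
vertex 0.711 0.686 1.873
vertex 1.67 0.816 2.161
vertex 0.919 1.188 2.724
endloop
endfacet
facet normal -0.681 -0.545 0.488
outer loop
vertex 0.711 0.686 1.873
vertex 0.919 1.188 2.724
vertex 0.201 1.527 2.101
endloop
endfacet
facet normal -0.861 -0.468 -0.198
outer loop
vertex 0.711 0.686 1.873
vertex 0.201 1.527 2.101
vertex 0.508 1.364 1.153
endloop
endfacet
facet normal -0.330 -0.732 -0.596
outer loop
vertex 0.711 0.686 1.873
vertex 0.508 1.364 1.153
vertex 1.416 0.925 1.19
endloop
endfacet
facet normal 0.178 -0.972 -0.156
outer loop
vertex 0.711 0.686 1.873
vertex 1.416 0.925 1.19
vertex 1.67 0.816 2.161
endloop
endfacet
facet normal 0.416 -0.398 0.818
outer loop
vertex 0.919 1.188 2.724
vertex 1.67 0.816 2.161
vertex 1.752 1.736 2.567
endloop
endfacet
facet normal -0.623 0.105 0.775
outer loop
vertex 0.201 1.527 2.101
vertex 0.919 1.188 2.724
vertex 0.844 2.175 2.53
endloop
endfacet
facet normal -0.914 0.229 -0.335
outer loop
vertex 0.508 1.364 1.153
vertex 0.201 1.527 2.101
vertex 0.59 2.284 1.559
endloop
endfacet
facet normal -0.055 -0.197 -0.979
outer loop
vertex 1.416 0.925 1.19
vertex 0.508 1.364 1.153
vertex 1.341 1.912 0.996
endloop
endfacet
facet normal 0.767 -0.584 -0.266
outer loop
vertex 1.67 0.816 2.161
vertex 1.416 0.925 1.19
vertex 2.059 1.573 1.619
endloop
endfacet

endsolid


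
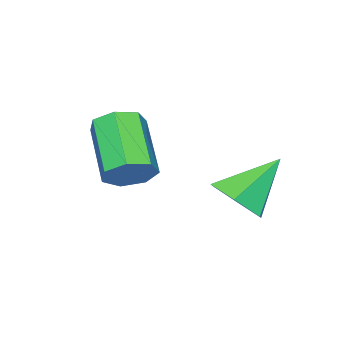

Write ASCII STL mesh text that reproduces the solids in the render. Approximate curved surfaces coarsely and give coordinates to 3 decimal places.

solid 
facet normal 0.663 -0.312 -0.681
outer loop
vertex -0.416 -1.23 -1.885
vertex -0.91 -0.705 -2.607
vertex -0.159 -0.262 -2.079
endloop
endfacet
facet normal 0.370 0.087 0.925
outer loop
vertex -0.416 -1.23 -1.885
vertex -0.159 -0.262 -2.079
vertex -2.21 -0.095 -1.273
endloop
endfacet
facet normal 0.663 -0.312 -0.681
outer loop
vertex -0.159 -0.262 -2.079
vertex -0.91 -0.705 -2.607
vertex -0.653 0.263 -2.8
endloop
endfacet
facet normal 0.248 0.856 0.453
outer loop
vertex -0.159 -0.262 -2.079
vertex -0.653 0.263 -2.8
vertex -2.21 -0.095 -1.273
endloop
endfacet
facet normal 0.663 -0.312 -0.681
outer loop
vertex -0.653 0.263 -2.8
vertex -0.91 -0.705 -2.607
vertex -1.405 -0.181 -3.329
endloop
endfacet
facet normal -0.395 0.898 -0.192
outer loop
vertex -0.653 0.263 -2.8
vertex -1.405 -0.181 -3.329
vertex -2.21 -0.095 -1.273
endloop
endfacet
facet normal 0.663 -0.312 -0.681
outer loop
vertex -1.405 -0.181 -3.329
vertex -0.91 -0.705 -2.607
vertex -1.662 -1.149 -3.136
endloop
endfacet
facet normal -0.915 0.170 -0.365
outer loop
vertex -1.405 -0.181 -3.329
vertex -1.662 -1.149 -3.136
vertex -2.21 -0.095 -1.273
endloop
endfacet
facet normal 0.663 -0.311 -0.681
outer loop
vertex -1.662 -1.149 -3.136
vertex -0.91 -0.705 -2.607
vertex -1.167 -1.674 -2.414
endloop
endfacet
facet normal -0.792 -0.601 0.107
outer loop
vertex -1.662 -1.149 -3.136
vertex -1.167 -1.674 -2.414
vertex -2.21 -0.095 -1.273
endloop
endfacet
facet normal 0.663 -0.311 -0.680
outer loop
vertex -1.167 -1.674 -2.414
vertex -0.91 -0.705 -2.607
vertex -0.416 -1.23 -1.885
endloop
endfacet
facet normal -0.150 -0.642 0.752
outer loop
vertex -1.167 -1.674 -2.414
vertex -0.416 -1.23 -1.885
vertex -2.21 -0.095 -1.273
endloop
endfacet
facet normal 0.547 0.619 -0.563
outer loop
vertex 2.341 -2.787 -0.715
vertex 1.654 -2.45 -1.012
vertex 2.087 -2.231 -0.35
endloop
endfacet
facet normal 0.757 -0.080 0.648
outer loop
vertex 2.341 -2.787 -0.715
vertex 2.087 -2.231 -0.35
vertex 1.192 -4.087 0.468
endloop
endfacet
facet normal 0.757 -0.080 0.648
outer loop
vertex 1.192 -4.087 0.468
vertex 2.087 -2.231 -0.35
vertex 0.938 -3.531 0.833
endloop
endfacet
facet normal -0.547 -0.619 0.563
outer loop
vertex 1.192 -4.087 0.468
vertex 0.938 -3.531 0.833
vertex 0.506 -3.75 0.172
endloop
endfacet
facet normal 0.548 0.619 -0.563
outer loop
vertex 2.087 -2.231 -0.35
vertex 1.654 -2.45 -1.012
vertex 1.508 -1.84 -0.484
endloop
endfacet
facet normal 0.193 0.562 0.805
outer loop
vertex 2.087 -2.231 -0.35
vertex 1.508 -1.84 -0.484
vertex 0.938 -3.531 0.833
endloop
endfacet
facet normal 0.193 0.562 0.805
outer loop
vertex 0.938 -3.531 0.833
vertex 1.508 -1.84 -0.484
vertex 0.359 -3.14 0.699
endloop
endfacet
facet normal -0.548 -0.619 0.563
outer loop
vertex 0.938 -3.531 0.833
vertex 0.359 -3.14 0.699
vertex 0.506 -3.75 0.172
endloop
endfacet
facet normal 0.547 0.619 -0.564
outer loop
vertex 1.508 -1.84 -0.484
vertex 1.654 -2.45 -1.012
vertex 1.039 -1.908 -1.014
endloop
endfacet
facet normal -0.515 0.780 0.356
outer loop
vertex 1.508 -1.84 -0.484
vertex 1.039 -1.908 -1.014
vertex 0.359 -3.14 0.699
endloop
endfacet
facet normal -0.516 0.779 0.355
outer loop
vertex 0.359 -3.14 0.699
vertex 1.039 -1.908 -1.014
vertex -0.11 -3.209 0.169
endloop
endfacet
facet normal -0.546 -0.619 0.564
outer loop
vertex 0.359 -3.14 0.699
vertex -0.11 -3.209 0.169
vertex 0.506 -3.75 0.172
endloop
endfacet
facet normal 0.547 0.619 -0.564
outer loop
vertex 1.039 -1.908 -1.014
vertex 1.654 -2.45 -1.012
vertex 1.033 -2.385 -1.543
endloop
endfacet
facet normal -0.837 0.411 -0.361
outer loop
vertex 1.039 -1.908 -1.014
vertex 1.033 -2.385 -1.543
vertex -0.11 -3.209 0.169
endloop
endfacet
facet normal -0.837 0.410 -0.361
outer loop
vertex -0.11 -3.209 0.169
vertex 1.033 -2.385 -1.543
vertex -0.115 -3.685 -0.36
endloop
endfacet
facet normal -0.547 -0.620 0.563
outer loop
vertex -0.11 -3.209 0.169
vertex -0.115 -3.685 -0.36
vertex 0.506 -3.75 0.172
endloop
endfacet
facet normal 0.547 0.619 -0.563
outer loop
vertex 1.033 -2.385 -1.543
vertex 1.654 -2.45 -1.012
vertex 1.496 -2.91 -1.671
endloop
endfacet
facet normal -0.527 -0.268 -0.806
outer loop
vertex 1.033 -2.385 -1.543
vertex 1.496 -2.91 -1.671
vertex -0.115 -3.685 -0.36
endloop
endfacet
facet normal -0.527 -0.268 -0.806
outer loop
vertex -0.115 -3.685 -0.36
vertex 1.496 -2.91 -1.671
vertex 0.347 -4.21 -0.488
endloop
endfacet
facet normal -0.547 -0.619 0.563
outer loop
vertex -0.115 -3.685 -0.36
vertex 0.347 -4.21 -0.488
vertex 0.506 -3.75 0.172
endloop
endfacet
facet normal 0.547 0.619 -0.563
outer loop
vertex 1.496 -2.91 -1.671
vertex 1.654 -2.45 -1.012
vertex 2.078 -3.089 -1.303
endloop
endfacet
facet normal 0.178 -0.744 -0.644
outer loop
vertex 1.496 -2.91 -1.671
vertex 2.078 -3.089 -1.303
vertex 0.347 -4.21 -0.488
endloop
endfacet
facet normal 0.178 -0.744 -0.644
outer loop
vertex 0.347 -4.21 -0.488
vertex 2.078 -3.089 -1.303
vertex 0.929 -4.389 -0.12
endloop
endfacet
facet normal -0.547 -0.619 0.563
outer loop
vertex 0.347 -4.21 -0.488
vertex 0.929 -4.389 -0.12
vertex 0.506 -3.75 0.172
endloop
endfacet
facet normal 0.547 0.619 -0.563
outer loop
vertex 2.078 -3.089 -1.303
vertex 1.654 -2.45 -1.012
vertex 2.341 -2.787 -0.715
endloop
endfacet
facet normal 0.751 -0.661 0.003
outer loop
vertex 2.078 -3.089 -1.303
vertex 2.341 -2.787 -0.715
vertex 0.929 -4.389 -0.12
endloop
endfacet
facet normal 0.751 -0.661 0.003
outer loop
vertex 0.929 -4.389 -0.12
vertex 2.341 -2.787 -0.715
vertex 1.192 -4.087 0.468
endloop
endfacet
facet normal -0.547 -0.619 0.563
outer loop
vertex 0.929 -4.389 -0.12
vertex 1.192 -4.087 0.468
vertex 0.506 -3.75 0.172
endloop
endfacet

endsolid


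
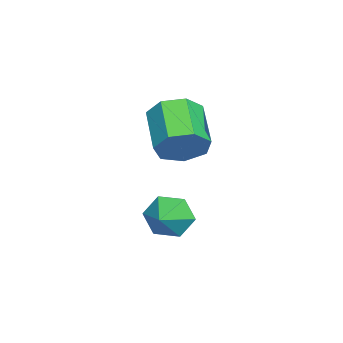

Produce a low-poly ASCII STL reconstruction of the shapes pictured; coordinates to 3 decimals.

solid 
facet normal 0.822 0.315 -0.475
outer loop
vertex 1.27 2.675 3.683
vertex 0.714 3.033 2.959
vertex 1.015 3.481 3.777
endloop
endfacet
facet normal 0.484 0.051 0.873
outer loop
vertex 1.27 2.675 3.683
vertex 1.015 3.481 3.777
vertex -0.259 2.089 4.565
endloop
endfacet
facet normal 0.484 0.051 0.873
outer loop
vertex -0.259 2.089 4.565
vertex 1.015 3.481 3.777
vertex -0.514 2.895 4.659
endloop
endfacet
facet normal -0.822 -0.315 0.474
outer loop
vertex -0.259 2.089 4.565
vertex -0.514 2.895 4.659
vertex -0.814 2.447 3.841
endloop
endfacet
facet normal 0.822 0.315 -0.475
outer loop
vertex 1.015 3.481 3.777
vertex 0.714 3.033 2.959
vertex 0.534 3.95 3.255
endloop
endfacet
facet normal 0.068 0.773 0.631
outer loop
vertex 1.015 3.481 3.777
vertex 0.534 3.95 3.255
vertex -0.514 2.895 4.659
endloop
endfacet
facet normal 0.069 0.772 0.632
outer loop
vertex -0.514 2.895 4.659
vertex 0.534 3.95 3.255
vertex -0.995 3.364 4.138
endloop
endfacet
facet normal -0.822 -0.316 0.474
outer loop
vertex -0.514 2.895 4.659
vertex -0.995 3.364 4.138
vertex -0.814 2.447 3.841
endloop
endfacet
facet normal 0.822 0.315 -0.474
outer loop
vertex 0.534 3.95 3.255
vertex 0.714 3.033 2.959
vertex 0.189 3.728 2.51
endloop
endfacet
facet normal -0.400 0.912 -0.087
outer loop
vertex 0.534 3.95 3.255
vertex 0.189 3.728 2.51
vertex -0.995 3.364 4.138
endloop
endfacet
facet normal -0.400 0.912 -0.087
outer loop
vertex -0.995 3.364 4.138
vertex 0.189 3.728 2.51
vertex -1.34 3.142 3.393
endloop
endfacet
facet normal -0.822 -0.316 0.475
outer loop
vertex -0.995 3.364 4.138
vertex -1.34 3.142 3.393
vertex -0.814 2.447 3.841
endloop
endfacet
facet normal 0.822 0.314 -0.475
outer loop
vertex 0.189 3.728 2.51
vertex 0.714 3.033 2.959
vertex 0.239 2.983 2.103
endloop
endfacet
facet normal -0.567 0.365 -0.739
outer loop
vertex 0.189 3.728 2.51
vertex 0.239 2.983 2.103
vertex -1.34 3.142 3.393
endloop
endfacet
facet normal -0.567 0.365 -0.739
outer loop
vertex -1.34 3.142 3.393
vertex 0.239 2.983 2.103
vertex -1.289 2.397 2.986
endloop
endfacet
facet normal -0.822 -0.316 0.475
outer loop
vertex -1.34 3.142 3.393
vertex -1.289 2.397 2.986
vertex -0.814 2.447 3.841
endloop
endfacet
facet normal 0.822 0.316 -0.474
outer loop
vertex 0.239 2.983 2.103
vertex 0.714 3.033 2.959
vertex 0.648 2.276 2.34
endloop
endfacet
facet normal -0.307 -0.457 -0.835
outer loop
vertex 0.239 2.983 2.103
vertex 0.648 2.276 2.34
vertex -1.289 2.397 2.986
endloop
endfacet
facet normal -0.307 -0.457 -0.835
outer loop
vertex -1.289 2.397 2.986
vertex 0.648 2.276 2.34
vertex -0.881 1.69 3.223
endloop
endfacet
facet normal -0.822 -0.315 0.475
outer loop
vertex -1.289 2.397 2.986
vertex -0.881 1.69 3.223
vertex -0.814 2.447 3.841
endloop
endfacet
facet normal 0.822 0.316 -0.474
outer loop
vertex 0.648 2.276 2.34
vertex 0.714 3.033 2.959
vertex 1.106 2.139 3.043
endloop
endfacet
facet normal 0.184 -0.935 -0.302
outer loop
vertex 0.648 2.276 2.34
vertex 1.106 2.139 3.043
vertex -0.881 1.69 3.223
endloop
endfacet
facet normal 0.184 -0.935 -0.302
outer loop
vertex -0.881 1.69 3.223
vertex 1.106 2.139 3.043
vertex -0.423 1.553 3.926
endloop
endfacet
facet normal -0.822 -0.315 0.474
outer loop
vertex -0.881 1.69 3.223
vertex -0.423 1.553 3.926
vertex -0.814 2.447 3.841
endloop
endfacet
facet normal 0.822 0.316 -0.475
outer loop
vertex 1.106 2.139 3.043
vertex 0.714 3.033 2.959
vertex 1.27 2.675 3.683
endloop
endfacet
facet normal 0.536 -0.710 0.457
outer loop
vertex 1.106 2.139 3.043
vertex 1.27 2.675 3.683
vertex -0.423 1.553 3.926
endloop
endfacet
facet normal 0.536 -0.710 0.458
outer loop
vertex -0.423 1.553 3.926
vertex 1.27 2.675 3.683
vertex -0.259 2.089 4.565
endloop
endfacet
facet normal -0.822 -0.314 0.475
outer loop
vertex -0.423 1.553 3.926
vertex -0.259 2.089 4.565
vertex -0.814 2.447 3.841
endloop
endfacet
facet normal -0.933 0.061 -0.355
outer loop
vertex 1.36 3.083 -0.863
vertex 1.051 2.648 -0.126
vertex 1.111 3.556 -0.127
endloop
endfacet
facet normal 0.703 0.682 -0.200
outer loop
vertex 1.36 3.083 -0.863
vertex 1.111 3.556 -0.127
vertex 2.189 2.572 0.306
endloop
endfacet
facet normal -0.933 0.061 -0.355
outer loop
vertex 1.111 3.556 -0.127
vertex 1.051 2.648 -0.126
vertex 0.802 3.121 0.61
endloop
endfacet
facet normal 0.406 0.702 0.585
outer loop
vertex 1.111 3.556 -0.127
vertex 0.802 3.121 0.61
vertex 2.189 2.572 0.306
endloop
endfacet
facet normal -0.933 0.061 -0.355
outer loop
vertex 0.802 3.121 0.61
vertex 1.051 2.648 -0.126
vertex 0.742 2.213 0.611
endloop
endfacet
facet normal 0.209 -0.013 0.978
outer loop
vertex 0.802 3.121 0.61
vertex 0.742 2.213 0.611
vertex 2.189 2.572 0.306
endloop
endfacet
facet normal -0.933 0.062 -0.355
outer loop
vertex 0.742 2.213 0.611
vertex 1.051 2.648 -0.126
vertex 0.991 1.74 -0.126
endloop
endfacet
facet normal 0.309 -0.749 0.585
outer loop
vertex 0.742 2.213 0.611
vertex 0.991 1.74 -0.126
vertex 2.189 2.572 0.306
endloop
endfacet
facet normal -0.933 0.062 -0.355
outer loop
vertex 0.991 1.74 -0.126
vertex 1.051 2.648 -0.126
vertex 1.3 2.175 -0.863
endloop
endfacet
facet normal 0.607 -0.770 -0.200
outer loop
vertex 0.991 1.74 -0.126
vertex 1.3 2.175 -0.863
vertex 2.189 2.572 0.306
endloop
endfacet
facet normal -0.933 0.062 -0.355
outer loop
vertex 1.3 2.175 -0.863
vertex 1.051 2.648 -0.126
vertex 1.36 3.083 -0.863
endloop
endfacet
facet normal 0.803 -0.053 -0.593
outer loop
vertex 1.3 2.175 -0.863
vertex 1.36 3.083 -0.863
vertex 2.189 2.572 0.306
endloop
endfacet

endsolid


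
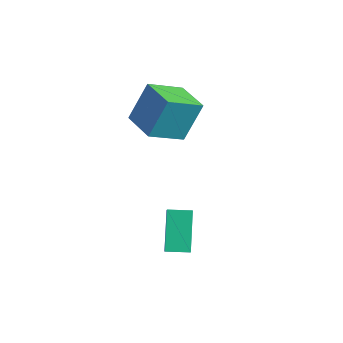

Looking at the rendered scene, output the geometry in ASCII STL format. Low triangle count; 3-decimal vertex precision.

solid 
facet normal -0.993 -0.033 0.115
outer loop
vertex -1.292 1.602 3.283
vertex -1.427 3.294 2.6
vertex -1.49 0.806 1.35
endloop
endfacet
facet normal 0.074 -0.925 0.373
outer loop
vertex 0.327 0.866 1.14
vertex -1.292 1.602 3.283
vertex -1.49 0.806 1.35
endloop
endfacet
facet normal -0.993 -0.032 0.115
outer loop
vertex -1.49 0.806 1.35
vertex -1.427 3.294 2.6
vertex -1.624 2.498 0.667
endloop
endfacet
facet normal -0.094 -0.379 -0.921
outer loop
vertex -1.624 2.498 0.667
vertex 0.327 0.866 1.14
vertex -1.49 0.806 1.35
endloop
endfacet
facet normal 0.094 0.379 0.921
outer loop
vertex -1.292 1.602 3.283
vertex 0.39 3.354 2.39
vertex -1.427 3.294 2.6
endloop
endfacet
facet normal 0.074 -0.925 0.373
outer loop
vertex 0.524 1.662 3.073
vertex -1.292 1.602 3.283
vertex 0.327 0.866 1.14
endloop
endfacet
facet normal 0.094 0.379 0.921
outer loop
vertex 0.524 1.662 3.073
vertex 0.39 3.354 2.39
vertex -1.292 1.602 3.283
endloop
endfacet
facet normal -0.074 0.925 -0.373
outer loop
vertex -1.427 3.294 2.6
vertex 0.39 3.354 2.39
vertex -1.624 2.498 0.667
endloop
endfacet
facet normal -0.094 -0.379 -0.921
outer loop
vertex 0.192 2.558 0.457
vertex 0.327 0.866 1.14
vertex -1.624 2.498 0.667
endloop
endfacet
facet normal -0.074 0.925 -0.373
outer loop
vertex -1.624 2.498 0.667
vertex 0.39 3.354 2.39
vertex 0.192 2.558 0.457
endloop
endfacet
facet normal 0.993 0.033 -0.115
outer loop
vertex 0.192 2.558 0.457
vertex 0.524 1.662 3.073
vertex 0.327 0.866 1.14
endloop
endfacet
facet normal 0.993 0.032 -0.115
outer loop
vertex 0.39 3.354 2.39
vertex 0.524 1.662 3.073
vertex 0.192 2.558 0.457
endloop
endfacet
facet normal -0.757 0.340 -0.558
outer loop
vertex 2.833 0.487 -1.786
vertex 3.281 1.403 -1.836
vertex 3.83 -0.093 -3.492
endloop
endfacet
facet normal -0.439 -0.897 0.048
outer loop
vertex 4.519 -0.403 -2.984
vertex 2.833 0.487 -1.786
vertex 3.83 -0.093 -3.492
endloop
endfacet
facet normal -0.757 0.340 -0.558
outer loop
vertex 3.83 -0.093 -3.492
vertex 3.281 1.403 -1.836
vertex 4.278 0.822 -3.542
endloop
endfacet
facet normal 0.484 -0.282 -0.828
outer loop
vertex 4.278 0.822 -3.542
vertex 4.519 -0.403 -2.984
vertex 3.83 -0.093 -3.492
endloop
endfacet
facet normal -0.484 0.282 0.828
outer loop
vertex 2.833 0.487 -1.786
vertex 3.97 1.093 -1.328
vertex 3.281 1.403 -1.836
endloop
endfacet
facet normal -0.439 -0.897 0.049
outer loop
vertex 3.522 0.178 -1.278
vertex 2.833 0.487 -1.786
vertex 4.519 -0.403 -2.984
endloop
endfacet
facet normal -0.484 0.282 0.828
outer loop
vertex 3.522 0.178 -1.278
vertex 3.97 1.093 -1.328
vertex 2.833 0.487 -1.786
endloop
endfacet
facet normal 0.439 0.897 -0.049
outer loop
vertex 3.281 1.403 -1.836
vertex 3.97 1.093 -1.328
vertex 4.278 0.822 -3.542
endloop
endfacet
facet normal 0.484 -0.282 -0.828
outer loop
vertex 4.967 0.513 -3.034
vertex 4.519 -0.403 -2.984
vertex 4.278 0.822 -3.542
endloop
endfacet
facet normal 0.438 0.897 -0.049
outer loop
vertex 4.278 0.822 -3.542
vertex 3.97 1.093 -1.328
vertex 4.967 0.513 -3.034
endloop
endfacet
facet normal 0.757 -0.340 0.558
outer loop
vertex 4.967 0.513 -3.034
vertex 3.522 0.178 -1.278
vertex 4.519 -0.403 -2.984
endloop
endfacet
facet normal 0.757 -0.340 0.558
outer loop
vertex 3.97 1.093 -1.328
vertex 3.522 0.178 -1.278
vertex 4.967 0.513 -3.034
endloop
endfacet

endsolid


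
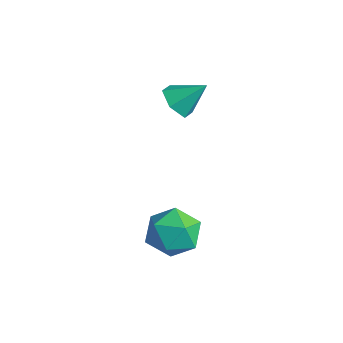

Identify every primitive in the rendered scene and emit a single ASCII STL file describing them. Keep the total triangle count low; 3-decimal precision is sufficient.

solid 
facet normal -0.436 -0.612 -0.660
outer loop
vertex -0.97 0.29 2.25
vertex -1.604 0.439 2.531
vertex -1.351 0.833 1.998
endloop
endfacet
facet normal 0.841 0.454 -0.293
outer loop
vertex -0.97 0.29 2.25
vertex -1.351 0.833 1.998
vertex -1.076 1.181 3.329
endloop
endfacet
facet normal -0.436 -0.612 -0.660
outer loop
vertex -1.351 0.833 1.998
vertex -1.604 0.439 2.531
vertex -1.986 0.983 2.279
endloop
endfacet
facet normal 0.106 0.957 -0.272
outer loop
vertex -1.351 0.833 1.998
vertex -1.986 0.983 2.279
vertex -1.076 1.181 3.329
endloop
endfacet
facet normal -0.437 -0.612 -0.659
outer loop
vertex -1.986 0.983 2.279
vertex -1.604 0.439 2.531
vertex -2.239 0.589 2.813
endloop
endfacet
facet normal -0.539 0.779 0.320
outer loop
vertex -1.986 0.983 2.279
vertex -2.239 0.589 2.813
vertex -1.076 1.181 3.329
endloop
endfacet
facet normal -0.437 -0.613 -0.658
outer loop
vertex -2.239 0.589 2.813
vertex -1.604 0.439 2.531
vertex -1.857 0.046 3.065
endloop
endfacet
facet normal -0.445 0.100 0.890
outer loop
vertex -2.239 0.589 2.813
vertex -1.857 0.046 3.065
vertex -1.076 1.181 3.329
endloop
endfacet
facet normal -0.438 -0.613 -0.658
outer loop
vertex -1.857 0.046 3.065
vertex -1.604 0.439 2.531
vertex -1.223 -0.104 2.783
endloop
endfacet
facet normal 0.291 -0.402 0.868
outer loop
vertex -1.857 0.046 3.065
vertex -1.223 -0.104 2.783
vertex -1.076 1.181 3.329
endloop
endfacet
facet normal -0.436 -0.612 -0.660
outer loop
vertex -1.223 -0.104 2.783
vertex -1.604 0.439 2.531
vertex -0.97 0.29 2.25
endloop
endfacet
facet normal 0.934 -0.225 0.277
outer loop
vertex -1.223 -0.104 2.783
vertex -0.97 0.29 2.25
vertex -1.076 1.181 3.329
endloop
endfacet
facet normal -0.301 0.814 0.497
outer loop
vertex 1.375 -1.497 0.168
vertex 1.701 -1.863 0.965
vertex 2.257 -1.332 0.432
endloop
endfacet
facet normal -0.130 0.976 -0.177
outer loop
vertex 1.375 -1.497 0.168
vertex 2.257 -1.332 0.432
vertex 2.064 -1.52 -0.465
endloop
endfacet
facet normal -0.539 0.582 -0.608
outer loop
vertex 1.375 -1.497 0.168
vertex 2.064 -1.52 -0.465
vertex 1.388 -2.167 -0.485
endloop
endfacet
facet normal -0.963 0.178 -0.202
outer loop
vertex 1.375 -1.497 0.168
vertex 1.388 -2.167 -0.485
vertex 1.164 -2.379 0.398
endloop
endfacet
facet normal -0.816 0.321 0.481
outer loop
vertex 1.375 -1.497 0.168
vertex 1.164 -2.379 0.398
vertex 1.701 -1.863 0.965
endloop
endfacet
facet normal 0.551 0.785 -0.283
outer loop
vertex 2.064 -1.52 -0.465
vertex 2.257 -1.332 0.432
vertex 2.816 -1.901 -0.058
endloop
endfacet
facet normal 0.274 0.523 0.807
outer loop
vertex 2.257 -1.332 0.432
vertex 1.701 -1.863 0.965
vertex 2.592 -2.113 0.825
endloop
endfacet
facet normal -0.561 -0.274 0.781
outer loop
vertex 1.701 -1.863 0.965
vertex 1.164 -2.379 0.398
vertex 1.916 -2.76 0.805
endloop
endfacet
facet normal -0.799 -0.506 -0.324
outer loop
vertex 1.164 -2.379 0.398
vertex 1.388 -2.167 -0.485
vertex 1.723 -2.948 -0.092
endloop
endfacet
facet normal -0.113 0.148 -0.983
outer loop
vertex 1.388 -2.167 -0.485
vertex 2.064 -1.52 -0.465
vertex 2.279 -2.417 -0.625
endloop
endfacet
facet normal 0.963 -0.178 0.202
outer loop
vertex 2.605 -2.783 0.172
vertex 2.816 -1.901 -0.058
vertex 2.592 -2.113 0.825
endloop
endfacet
facet normal 0.539 -0.582 0.608
outer loop
vertex 2.605 -2.783 0.172
vertex 2.592 -2.113 0.825
vertex 1.916 -2.76 0.805
endloop
endfacet
facet normal 0.130 -0.976 0.177
outer loop
vertex 2.605 -2.783 0.172
vertex 1.916 -2.76 0.805
vertex 1.723 -2.948 -0.092
endloop
endfacet
facet normal 0.301 -0.814 -0.497
outer loop
vertex 2.605 -2.783 0.172
vertex 1.723 -2.948 -0.092
vertex 2.279 -2.417 -0.625
endloop
endfacet
facet normal 0.816 -0.321 -0.481
outer loop
vertex 2.605 -2.783 0.172
vertex 2.279 -2.417 -0.625
vertex 2.816 -1.901 -0.058
endloop
endfacet
facet normal 0.799 0.506 0.324
outer loop
vertex 2.592 -2.113 0.825
vertex 2.816 -1.901 -0.058
vertex 2.257 -1.332 0.432
endloop
endfacet
facet normal 0.113 -0.148 0.983
outer loop
vertex 1.916 -2.76 0.805
vertex 2.592 -2.113 0.825
vertex 1.701 -1.863 0.965
endloop
endfacet
facet normal -0.551 -0.785 0.283
outer loop
vertex 1.723 -2.948 -0.092
vertex 1.916 -2.76 0.805
vertex 1.164 -2.379 0.398
endloop
endfacet
facet normal -0.274 -0.523 -0.807
outer loop
vertex 2.279 -2.417 -0.625
vertex 1.723 -2.948 -0.092
vertex 1.388 -2.167 -0.485
endloop
endfacet
facet normal 0.561 0.274 -0.781
outer loop
vertex 2.816 -1.901 -0.058
vertex 2.279 -2.417 -0.625
vertex 2.064 -1.52 -0.465
endloop
endfacet

endsolid
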